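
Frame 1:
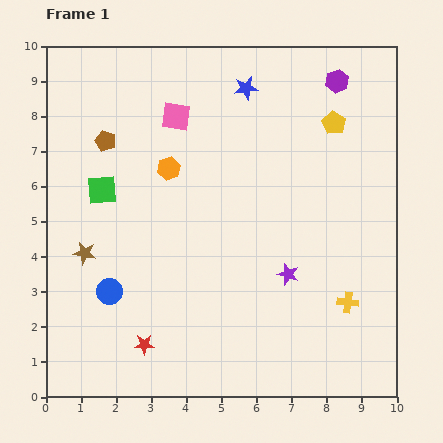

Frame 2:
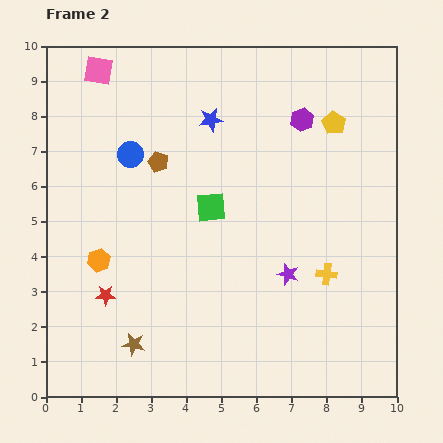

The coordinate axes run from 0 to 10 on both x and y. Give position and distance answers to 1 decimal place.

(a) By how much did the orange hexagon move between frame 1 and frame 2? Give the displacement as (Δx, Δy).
(-2.0, -2.6)

The orange hexagon was at (3.5, 6.5) in frame 1 and (1.5, 3.9) in frame 2.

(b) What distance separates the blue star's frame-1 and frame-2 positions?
1.3

The blue star moved from (5.7, 8.8) to (4.7, 7.9), a distance of √(1.0² + 0.9²) ≈ 1.3.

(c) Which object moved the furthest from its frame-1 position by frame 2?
the blue circle

(moved 3.9; next 3.3)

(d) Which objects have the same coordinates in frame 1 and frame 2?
the yellow pentagon, the purple star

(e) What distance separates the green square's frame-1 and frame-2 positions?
3.1

The green square moved from (1.6, 5.9) to (4.7, 5.4), a distance of √(3.1² + 0.5²) ≈ 3.1.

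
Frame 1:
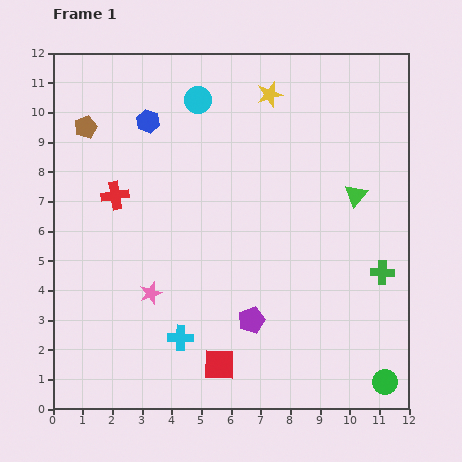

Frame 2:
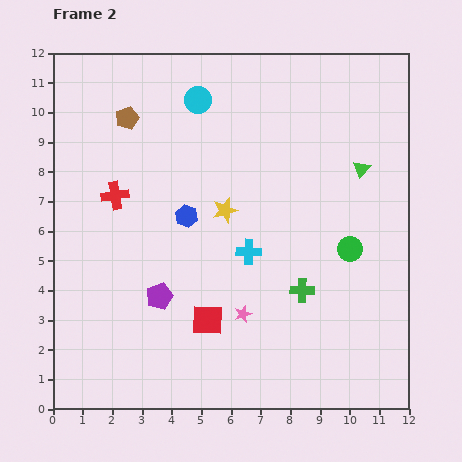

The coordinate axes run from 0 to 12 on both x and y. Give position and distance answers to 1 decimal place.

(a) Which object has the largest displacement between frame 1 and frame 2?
the green circle

(moved 4.7; next 4.2)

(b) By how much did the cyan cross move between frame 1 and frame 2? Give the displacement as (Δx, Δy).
(2.3, 2.9)

The cyan cross was at (4.3, 2.4) in frame 1 and (6.6, 5.3) in frame 2.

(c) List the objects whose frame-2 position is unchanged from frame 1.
the cyan circle, the red cross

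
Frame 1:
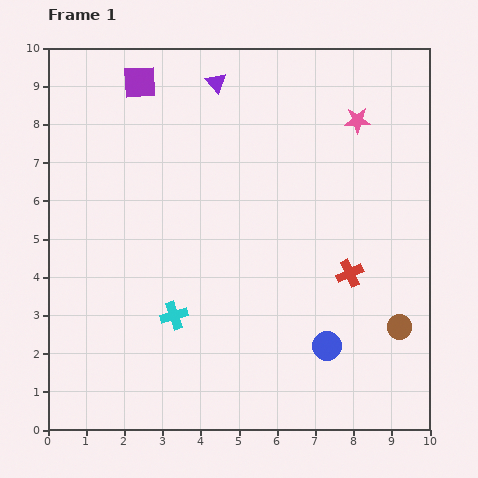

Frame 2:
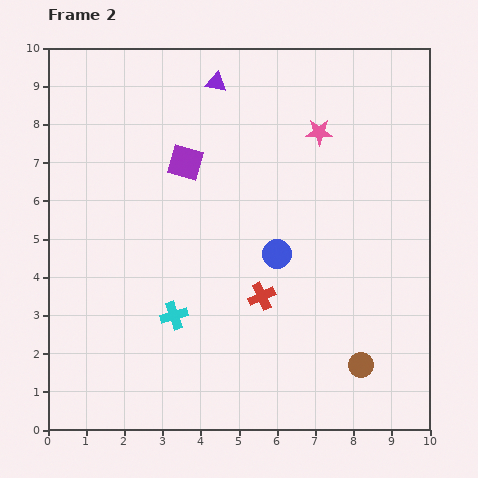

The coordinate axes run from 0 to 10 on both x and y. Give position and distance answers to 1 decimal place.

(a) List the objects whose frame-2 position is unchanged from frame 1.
the purple triangle, the cyan cross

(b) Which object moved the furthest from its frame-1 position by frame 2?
the blue circle

(moved 2.7; next 2.4)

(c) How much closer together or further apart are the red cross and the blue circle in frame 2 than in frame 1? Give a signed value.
-0.8

Distance in frame 1: 2.0. Distance in frame 2: 1.2.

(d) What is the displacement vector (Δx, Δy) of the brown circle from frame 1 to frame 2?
(-1.0, -1.0)

The brown circle was at (9.2, 2.7) in frame 1 and (8.2, 1.7) in frame 2.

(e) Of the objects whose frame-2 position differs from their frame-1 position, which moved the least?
the pink star

(moved 1.0)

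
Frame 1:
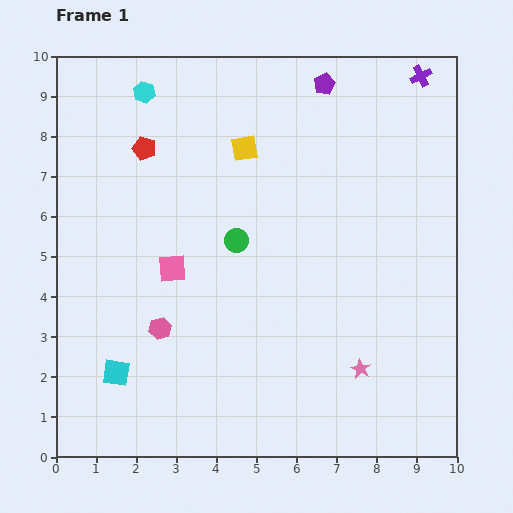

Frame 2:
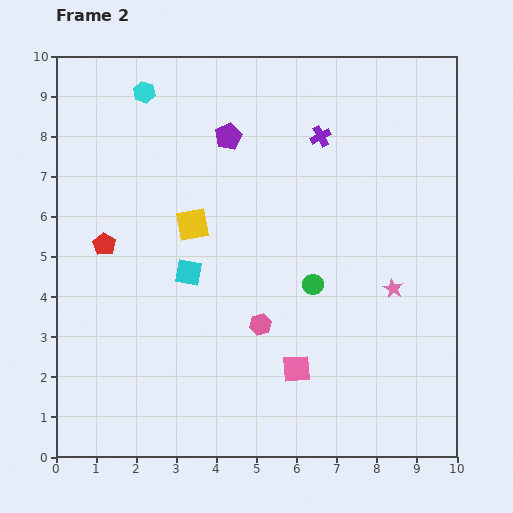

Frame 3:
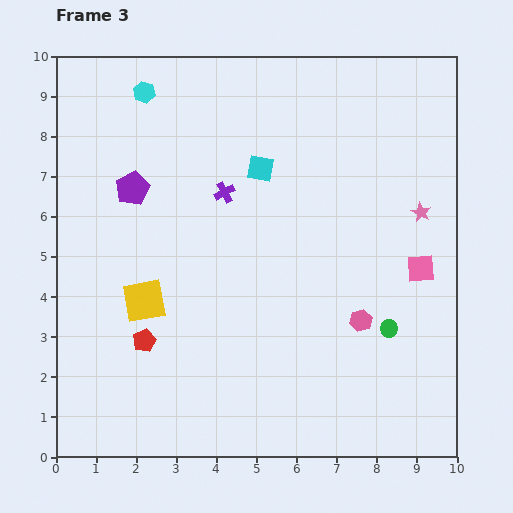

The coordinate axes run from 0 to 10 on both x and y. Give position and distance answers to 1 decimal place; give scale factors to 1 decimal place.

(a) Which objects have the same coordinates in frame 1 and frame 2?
the cyan hexagon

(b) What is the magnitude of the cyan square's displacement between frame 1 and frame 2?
3.1

The cyan square moved from (1.5, 2.1) to (3.3, 4.6), a distance of √(1.8² + 2.5²) ≈ 3.1.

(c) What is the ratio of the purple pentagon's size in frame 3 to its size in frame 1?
1.6×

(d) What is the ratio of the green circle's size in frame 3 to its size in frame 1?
0.7×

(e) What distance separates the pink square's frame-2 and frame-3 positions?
4.0

The pink square moved from (6.0, 2.2) to (9.1, 4.7), a distance of √(3.1² + 2.5²) ≈ 4.0.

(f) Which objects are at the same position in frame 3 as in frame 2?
the cyan hexagon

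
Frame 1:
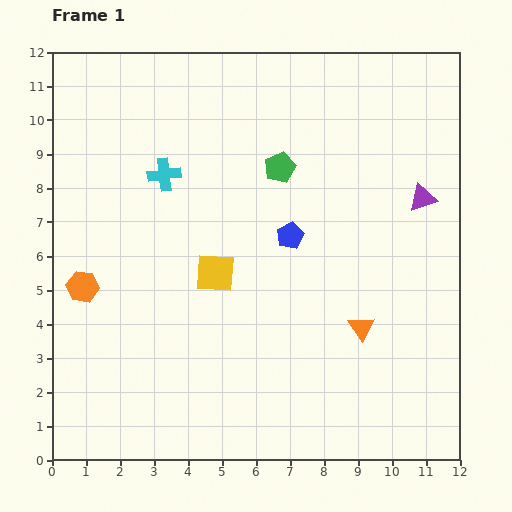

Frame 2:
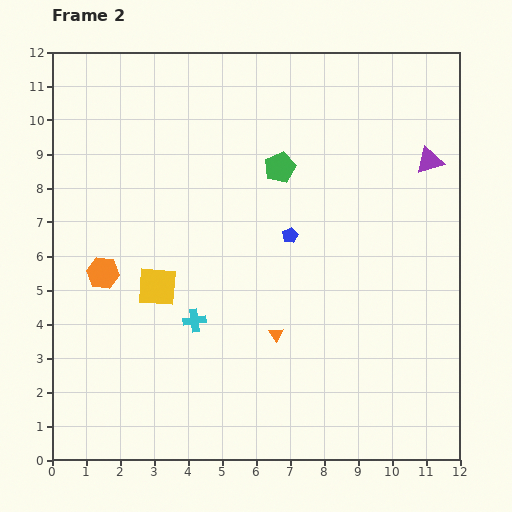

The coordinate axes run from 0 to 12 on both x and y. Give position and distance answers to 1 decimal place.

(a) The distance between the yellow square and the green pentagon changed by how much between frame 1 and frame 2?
+1.4

Distance in frame 1: 3.6. Distance in frame 2: 5.0.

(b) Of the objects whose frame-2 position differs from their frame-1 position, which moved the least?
the orange hexagon

(moved 0.7)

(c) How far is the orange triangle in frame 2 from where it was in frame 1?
2.5

The orange triangle moved from (9.1, 3.9) to (6.6, 3.7), a distance of √(2.5² + 0.2²) ≈ 2.5.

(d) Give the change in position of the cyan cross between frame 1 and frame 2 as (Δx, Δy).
(0.9, -4.3)

The cyan cross was at (3.3, 8.4) in frame 1 and (4.2, 4.1) in frame 2.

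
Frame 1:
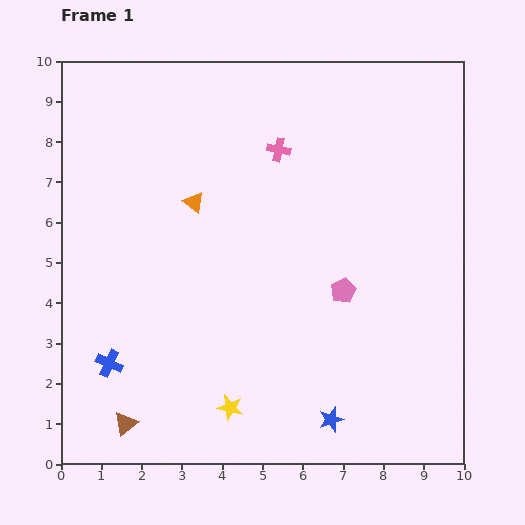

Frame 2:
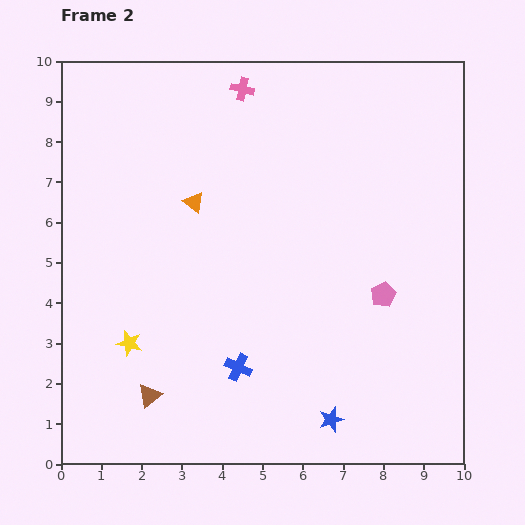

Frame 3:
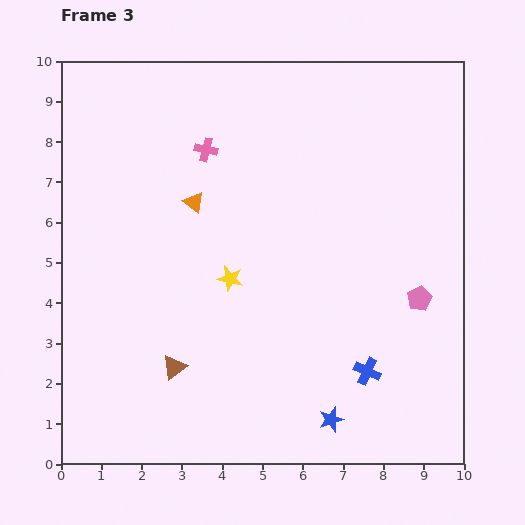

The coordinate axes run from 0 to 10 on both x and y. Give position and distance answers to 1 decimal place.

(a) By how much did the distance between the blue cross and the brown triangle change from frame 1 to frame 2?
+0.7

Distance in frame 1: 1.6. Distance in frame 2: 2.3.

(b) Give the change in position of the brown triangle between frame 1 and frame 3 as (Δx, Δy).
(1.2, 1.4)

The brown triangle was at (1.6, 1.0) in frame 1 and (2.8, 2.4) in frame 3.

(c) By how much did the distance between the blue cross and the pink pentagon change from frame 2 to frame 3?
-1.8

Distance in frame 2: 4.0. Distance in frame 3: 2.2.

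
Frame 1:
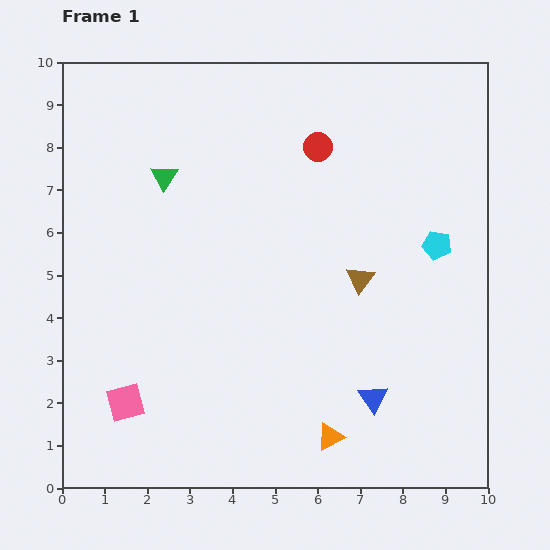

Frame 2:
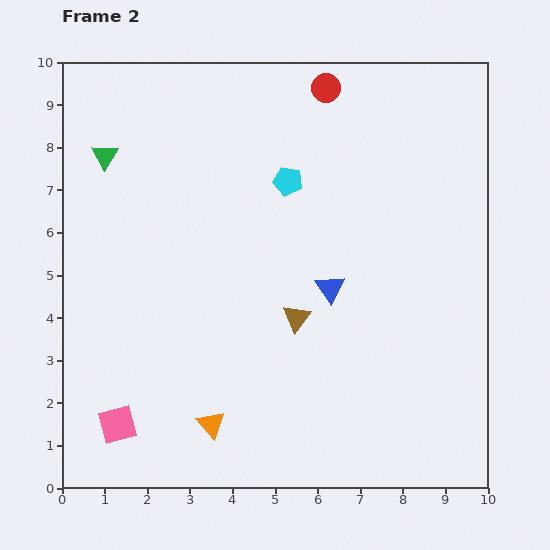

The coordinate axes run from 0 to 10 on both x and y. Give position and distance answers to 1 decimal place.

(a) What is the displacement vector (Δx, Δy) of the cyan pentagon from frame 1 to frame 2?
(-3.5, 1.5)

The cyan pentagon was at (8.8, 5.7) in frame 1 and (5.3, 7.2) in frame 2.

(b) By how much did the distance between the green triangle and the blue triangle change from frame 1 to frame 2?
-1.0

Distance in frame 1: 7.1. Distance in frame 2: 6.1.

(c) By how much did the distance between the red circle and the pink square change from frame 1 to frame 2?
+1.8

Distance in frame 1: 7.5. Distance in frame 2: 9.3.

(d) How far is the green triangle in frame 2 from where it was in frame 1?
1.5

The green triangle moved from (2.4, 7.3) to (1.0, 7.8), a distance of √(1.4² + 0.5²) ≈ 1.5.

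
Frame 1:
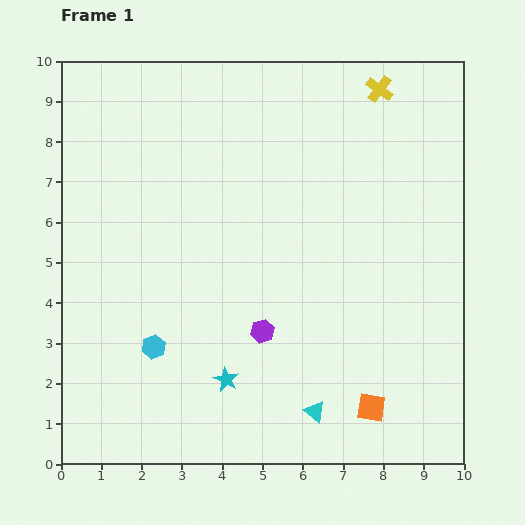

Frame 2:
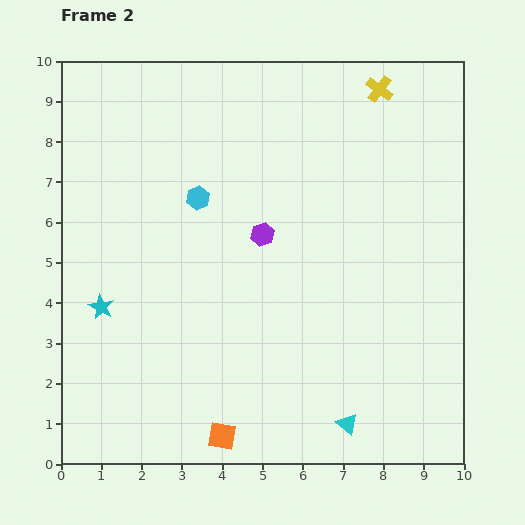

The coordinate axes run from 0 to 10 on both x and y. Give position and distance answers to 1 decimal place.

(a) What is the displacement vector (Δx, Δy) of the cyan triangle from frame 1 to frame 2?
(0.8, -0.3)

The cyan triangle was at (6.3, 1.3) in frame 1 and (7.1, 1.0) in frame 2.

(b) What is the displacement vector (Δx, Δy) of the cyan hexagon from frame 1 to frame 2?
(1.1, 3.7)

The cyan hexagon was at (2.3, 2.9) in frame 1 and (3.4, 6.6) in frame 2.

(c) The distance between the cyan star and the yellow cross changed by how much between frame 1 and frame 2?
+0.7

Distance in frame 1: 8.1. Distance in frame 2: 8.8.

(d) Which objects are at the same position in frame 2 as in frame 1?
the yellow cross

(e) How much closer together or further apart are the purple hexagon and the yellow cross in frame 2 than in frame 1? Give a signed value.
-2.1

Distance in frame 1: 6.7. Distance in frame 2: 4.6.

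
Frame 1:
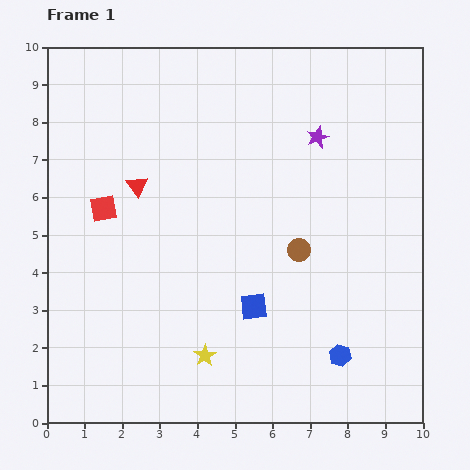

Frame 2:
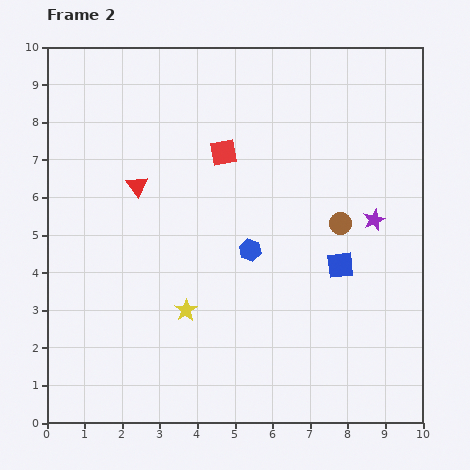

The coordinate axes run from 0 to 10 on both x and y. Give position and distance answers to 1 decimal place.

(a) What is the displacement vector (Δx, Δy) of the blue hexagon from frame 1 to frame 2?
(-2.4, 2.8)

The blue hexagon was at (7.8, 1.8) in frame 1 and (5.4, 4.6) in frame 2.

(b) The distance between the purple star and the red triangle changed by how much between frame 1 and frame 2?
+1.4

Distance in frame 1: 5.0. Distance in frame 2: 6.4.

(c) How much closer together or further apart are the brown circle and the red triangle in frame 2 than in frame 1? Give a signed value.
+0.9

Distance in frame 1: 4.6. Distance in frame 2: 5.5.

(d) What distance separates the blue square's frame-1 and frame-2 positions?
2.5

The blue square moved from (5.5, 3.1) to (7.8, 4.2), a distance of √(2.3² + 1.1²) ≈ 2.5.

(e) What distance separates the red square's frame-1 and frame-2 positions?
3.5

The red square moved from (1.5, 5.7) to (4.7, 7.2), a distance of √(3.2² + 1.5²) ≈ 3.5.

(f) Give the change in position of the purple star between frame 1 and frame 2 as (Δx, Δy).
(1.5, -2.2)

The purple star was at (7.2, 7.6) in frame 1 and (8.7, 5.4) in frame 2.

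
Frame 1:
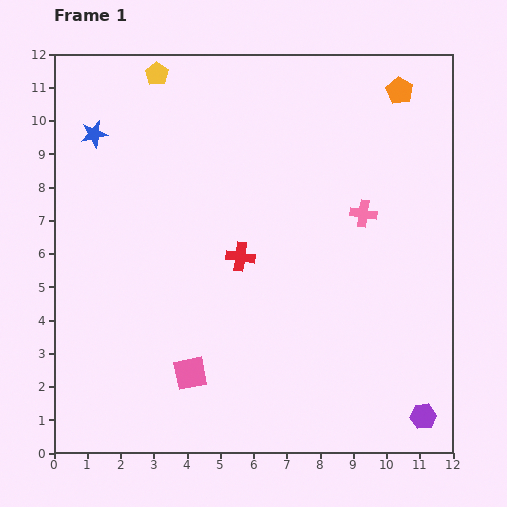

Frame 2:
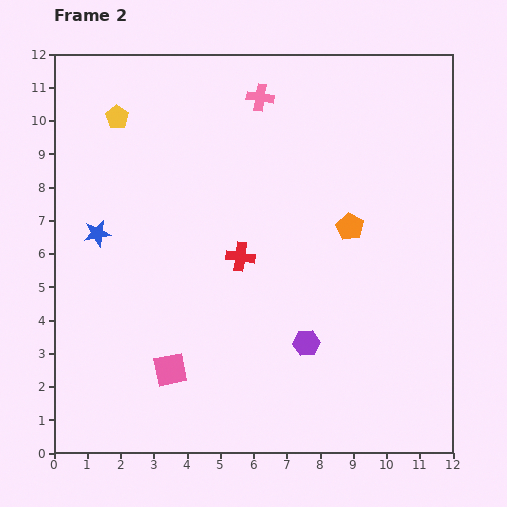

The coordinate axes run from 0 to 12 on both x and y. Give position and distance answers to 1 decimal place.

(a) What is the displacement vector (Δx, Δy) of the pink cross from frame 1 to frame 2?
(-3.1, 3.5)

The pink cross was at (9.3, 7.2) in frame 1 and (6.2, 10.7) in frame 2.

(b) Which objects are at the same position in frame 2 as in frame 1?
the red cross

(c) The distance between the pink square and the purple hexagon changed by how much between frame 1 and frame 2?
-2.9

Distance in frame 1: 7.1. Distance in frame 2: 4.2.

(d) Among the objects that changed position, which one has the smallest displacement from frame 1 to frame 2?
the pink square

(moved 0.6)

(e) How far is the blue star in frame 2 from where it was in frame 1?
3.0

The blue star moved from (1.2, 9.6) to (1.3, 6.6), a distance of √(0.1² + 3.0²) ≈ 3.0.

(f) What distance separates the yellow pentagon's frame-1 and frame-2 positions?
1.8

The yellow pentagon moved from (3.1, 11.4) to (1.9, 10.1), a distance of √(1.2² + 1.3²) ≈ 1.8.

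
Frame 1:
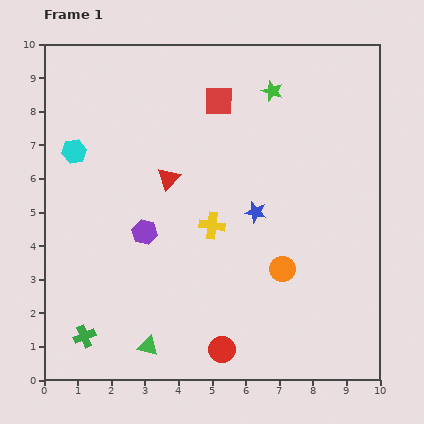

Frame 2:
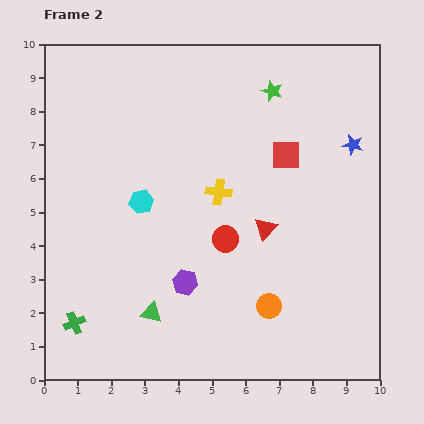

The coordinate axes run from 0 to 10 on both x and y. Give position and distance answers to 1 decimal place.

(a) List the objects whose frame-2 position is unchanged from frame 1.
the green star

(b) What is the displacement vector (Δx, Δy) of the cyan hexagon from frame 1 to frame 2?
(2.0, -1.5)

The cyan hexagon was at (0.9, 6.8) in frame 1 and (2.9, 5.3) in frame 2.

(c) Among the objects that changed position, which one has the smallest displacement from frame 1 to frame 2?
the green cross

(moved 0.5)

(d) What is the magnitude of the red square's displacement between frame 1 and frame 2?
2.6

The red square moved from (5.2, 8.3) to (7.2, 6.7), a distance of √(2.0² + 1.6²) ≈ 2.6.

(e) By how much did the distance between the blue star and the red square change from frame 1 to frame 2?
-1.5

Distance in frame 1: 3.5. Distance in frame 2: 2.0.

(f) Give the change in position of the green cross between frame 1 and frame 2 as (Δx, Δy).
(-0.3, 0.4)

The green cross was at (1.2, 1.3) in frame 1 and (0.9, 1.7) in frame 2.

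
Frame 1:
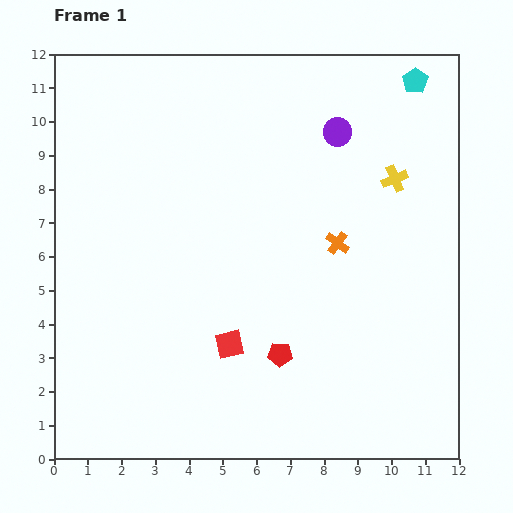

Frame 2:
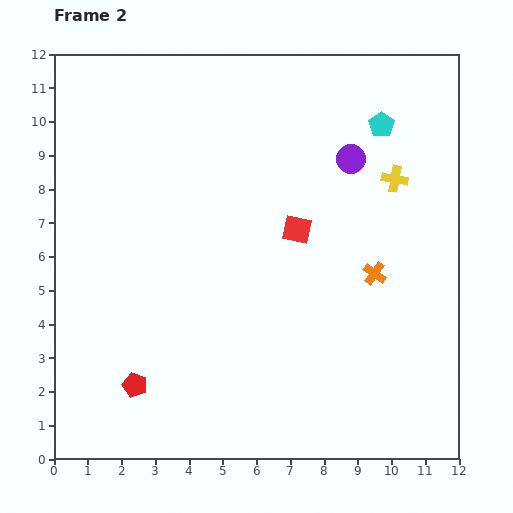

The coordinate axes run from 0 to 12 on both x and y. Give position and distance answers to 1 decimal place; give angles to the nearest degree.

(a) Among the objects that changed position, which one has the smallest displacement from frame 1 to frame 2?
the purple circle

(moved 0.9)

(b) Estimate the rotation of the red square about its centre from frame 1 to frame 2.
23° clockwise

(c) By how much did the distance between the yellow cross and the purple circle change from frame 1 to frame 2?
-0.8

Distance in frame 1: 2.2. Distance in frame 2: 1.4.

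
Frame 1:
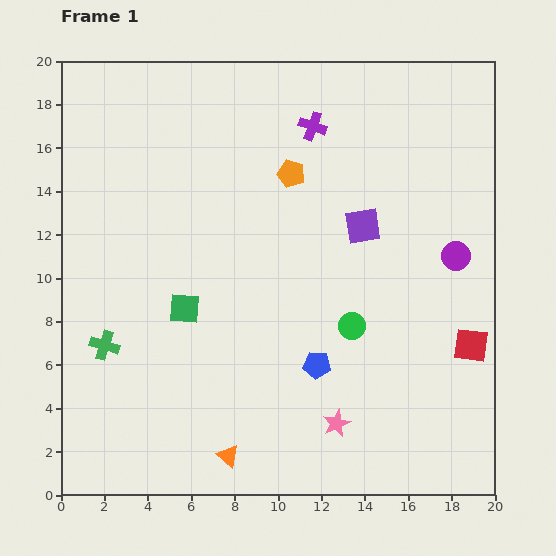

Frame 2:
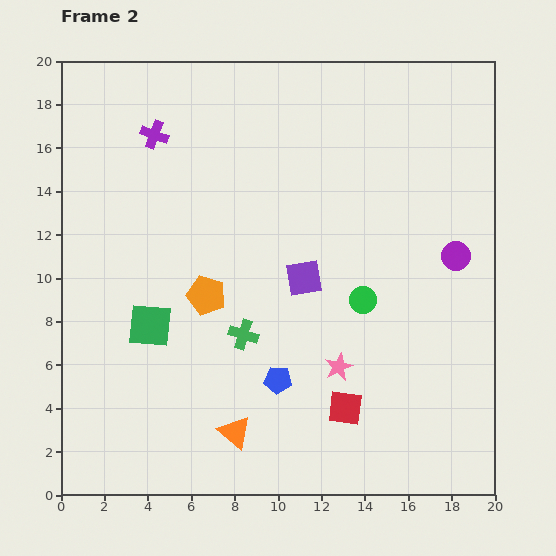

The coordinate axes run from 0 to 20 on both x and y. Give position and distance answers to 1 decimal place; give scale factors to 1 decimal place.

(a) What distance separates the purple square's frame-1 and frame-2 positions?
3.6

The purple square moved from (13.9, 12.4) to (11.2, 10.0), a distance of √(2.7² + 2.4²) ≈ 3.6.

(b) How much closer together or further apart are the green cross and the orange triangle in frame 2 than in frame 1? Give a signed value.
-3.1

Distance in frame 1: 7.6. Distance in frame 2: 4.5.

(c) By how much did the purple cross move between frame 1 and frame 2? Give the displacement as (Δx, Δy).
(-7.3, -0.4)

The purple cross was at (11.6, 17.0) in frame 1 and (4.3, 16.6) in frame 2.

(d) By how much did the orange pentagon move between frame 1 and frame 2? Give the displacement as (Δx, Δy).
(-3.9, -5.6)

The orange pentagon was at (10.6, 14.8) in frame 1 and (6.7, 9.2) in frame 2.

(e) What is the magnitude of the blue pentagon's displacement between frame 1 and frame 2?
1.9

The blue pentagon moved from (11.8, 6.0) to (10.0, 5.3), a distance of √(1.8² + 0.7²) ≈ 1.9.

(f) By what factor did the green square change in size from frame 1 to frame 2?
1.4×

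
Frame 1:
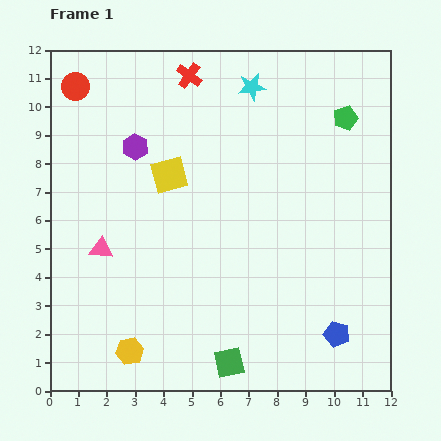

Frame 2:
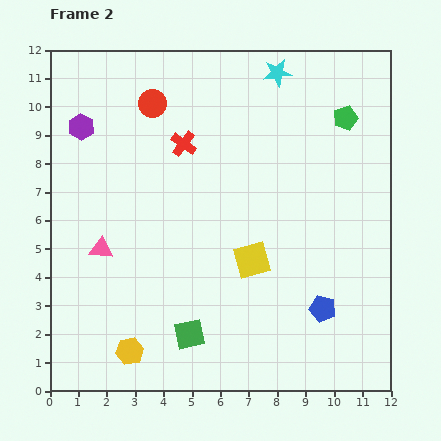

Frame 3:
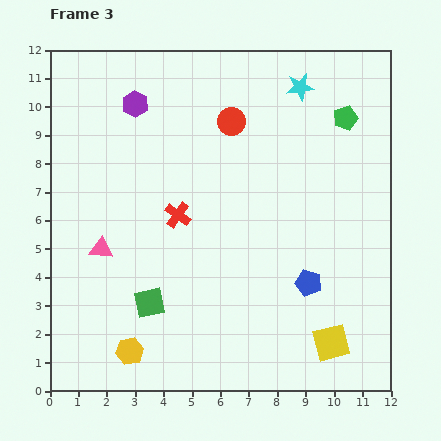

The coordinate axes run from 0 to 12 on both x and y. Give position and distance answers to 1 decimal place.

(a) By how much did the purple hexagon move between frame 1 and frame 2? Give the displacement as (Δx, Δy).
(-1.9, 0.7)

The purple hexagon was at (3.0, 8.6) in frame 1 and (1.1, 9.3) in frame 2.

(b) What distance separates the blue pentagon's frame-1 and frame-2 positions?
1.0

The blue pentagon moved from (10.1, 2.0) to (9.6, 2.9), a distance of √(0.5² + 0.9²) ≈ 1.0.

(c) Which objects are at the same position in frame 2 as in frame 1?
the pink triangle, the yellow hexagon, the green pentagon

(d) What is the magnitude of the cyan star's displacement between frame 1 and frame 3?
1.7

The cyan star moved from (7.1, 10.7) to (8.8, 10.7), a distance of √(1.7² + 0.0²) ≈ 1.7.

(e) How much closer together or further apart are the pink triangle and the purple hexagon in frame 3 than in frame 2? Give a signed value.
+0.8

Distance in frame 2: 4.4. Distance in frame 3: 5.2.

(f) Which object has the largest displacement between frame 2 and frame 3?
the yellow square

(moved 4.0; next 2.9)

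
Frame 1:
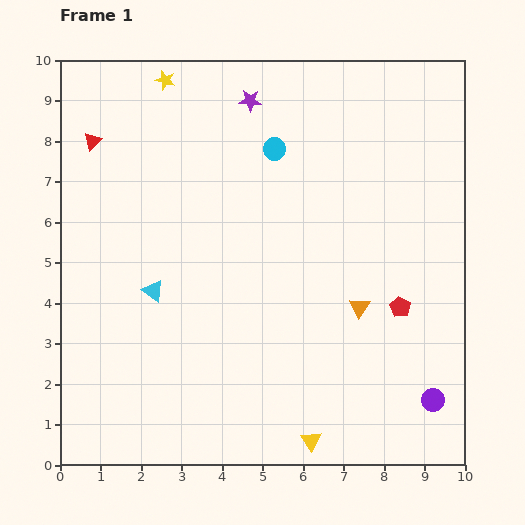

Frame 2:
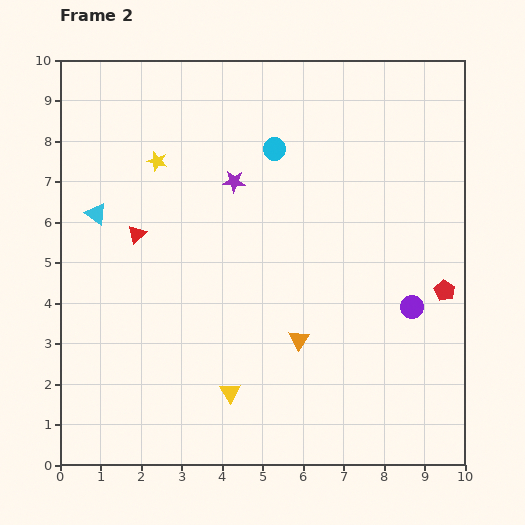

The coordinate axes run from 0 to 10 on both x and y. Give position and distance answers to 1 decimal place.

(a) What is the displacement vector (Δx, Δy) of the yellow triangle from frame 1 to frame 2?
(-2.0, 1.2)

The yellow triangle was at (6.2, 0.6) in frame 1 and (4.2, 1.8) in frame 2.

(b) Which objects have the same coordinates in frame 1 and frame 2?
the cyan circle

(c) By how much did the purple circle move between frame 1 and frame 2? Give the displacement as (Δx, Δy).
(-0.5, 2.3)

The purple circle was at (9.2, 1.6) in frame 1 and (8.7, 3.9) in frame 2.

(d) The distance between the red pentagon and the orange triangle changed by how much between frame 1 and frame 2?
+2.8

Distance in frame 1: 1.0. Distance in frame 2: 3.8.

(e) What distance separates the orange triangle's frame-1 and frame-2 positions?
1.7

The orange triangle moved from (7.4, 3.9) to (5.9, 3.1), a distance of √(1.5² + 0.8²) ≈ 1.7.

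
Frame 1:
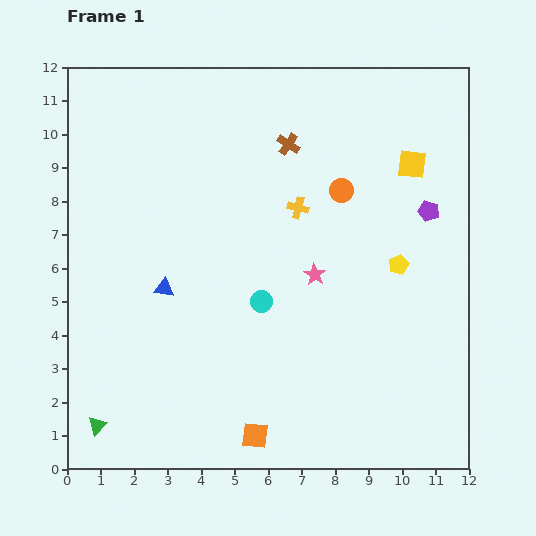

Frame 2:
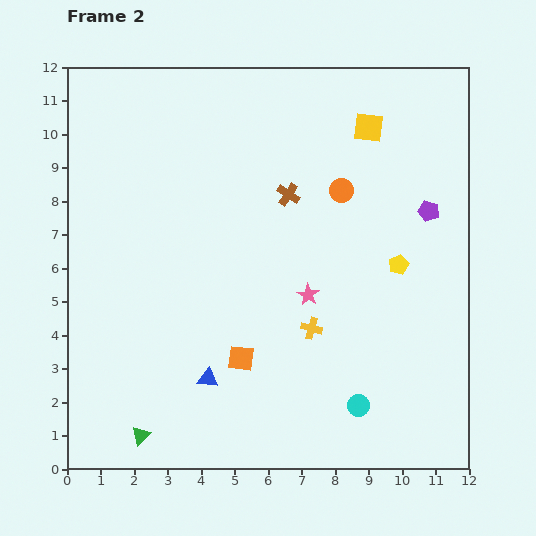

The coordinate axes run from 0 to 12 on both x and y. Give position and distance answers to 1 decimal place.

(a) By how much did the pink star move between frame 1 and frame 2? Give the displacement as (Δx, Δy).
(-0.2, -0.6)

The pink star was at (7.4, 5.8) in frame 1 and (7.2, 5.2) in frame 2.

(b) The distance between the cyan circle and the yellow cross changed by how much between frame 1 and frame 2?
-0.3

Distance in frame 1: 3.0. Distance in frame 2: 2.7.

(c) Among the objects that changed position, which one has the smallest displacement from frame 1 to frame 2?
the pink star

(moved 0.6)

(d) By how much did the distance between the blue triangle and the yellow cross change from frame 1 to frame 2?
-1.3

Distance in frame 1: 4.7. Distance in frame 2: 3.4.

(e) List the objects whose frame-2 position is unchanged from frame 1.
the yellow pentagon, the purple pentagon, the orange circle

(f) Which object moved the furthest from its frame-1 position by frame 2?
the cyan circle

(moved 4.2; next 3.6)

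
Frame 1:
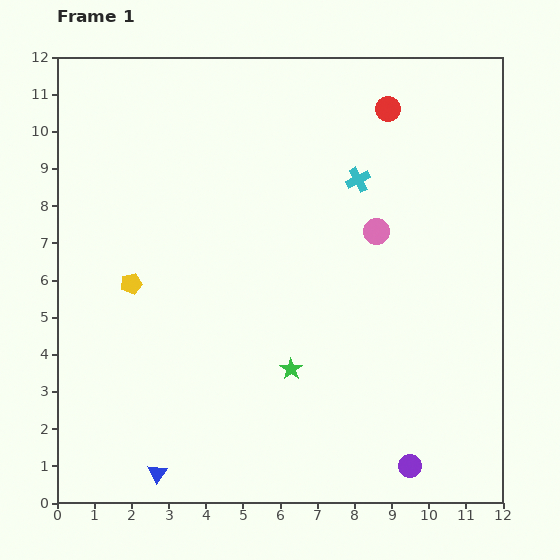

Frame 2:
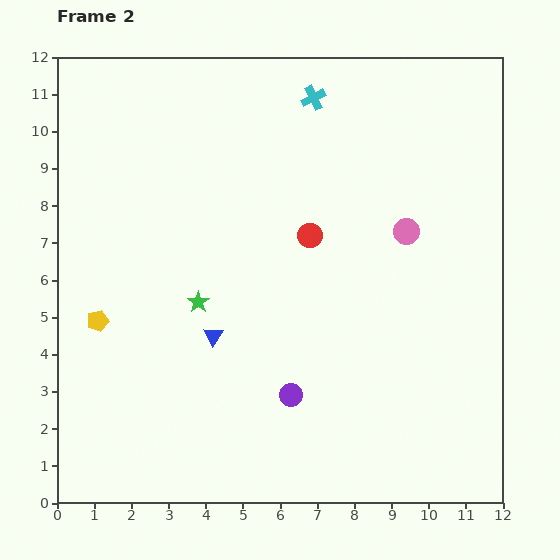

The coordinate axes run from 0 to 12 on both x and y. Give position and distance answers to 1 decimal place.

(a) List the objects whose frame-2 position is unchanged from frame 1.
none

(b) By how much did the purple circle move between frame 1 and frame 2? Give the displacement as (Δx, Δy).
(-3.2, 1.9)

The purple circle was at (9.5, 1.0) in frame 1 and (6.3, 2.9) in frame 2.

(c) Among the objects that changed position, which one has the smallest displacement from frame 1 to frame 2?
the pink circle

(moved 0.8)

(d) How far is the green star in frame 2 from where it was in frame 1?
3.1

The green star moved from (6.3, 3.6) to (3.8, 5.4), a distance of √(2.5² + 1.8²) ≈ 3.1.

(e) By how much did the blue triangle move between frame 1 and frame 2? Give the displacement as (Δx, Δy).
(1.5, 3.7)

The blue triangle was at (2.7, 0.8) in frame 1 and (4.2, 4.5) in frame 2.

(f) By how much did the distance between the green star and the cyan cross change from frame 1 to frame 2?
+0.9

Distance in frame 1: 5.4. Distance in frame 2: 6.3.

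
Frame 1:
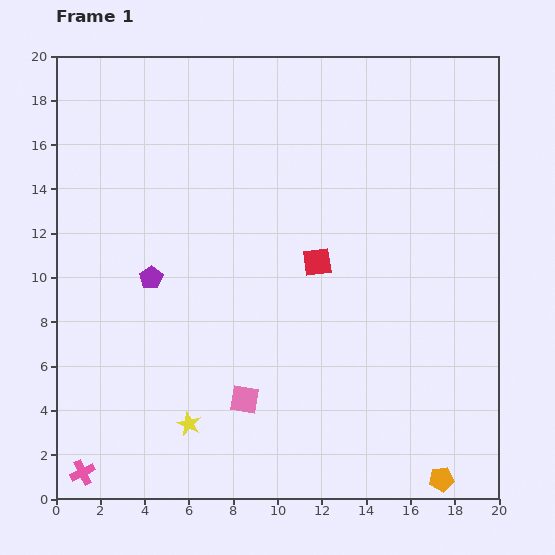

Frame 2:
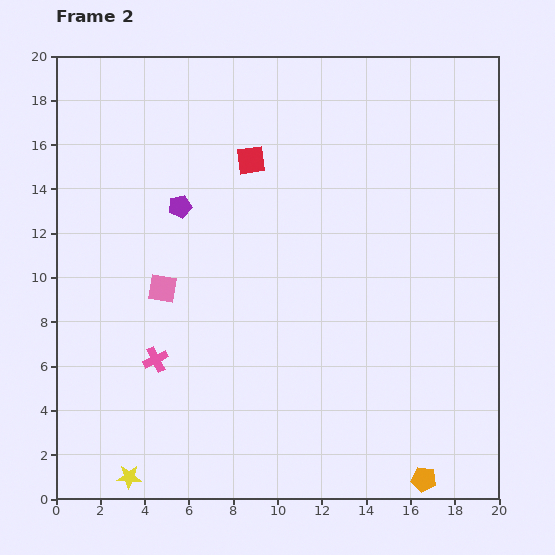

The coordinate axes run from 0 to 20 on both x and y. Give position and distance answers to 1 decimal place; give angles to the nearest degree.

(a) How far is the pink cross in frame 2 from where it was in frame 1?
6.1

The pink cross moved from (1.2, 1.2) to (4.5, 6.3), a distance of √(3.3² + 5.1²) ≈ 6.1.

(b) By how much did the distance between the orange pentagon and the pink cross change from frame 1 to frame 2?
-2.9

Distance in frame 1: 16.2. Distance in frame 2: 13.3.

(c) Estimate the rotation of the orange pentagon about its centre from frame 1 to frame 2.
17° clockwise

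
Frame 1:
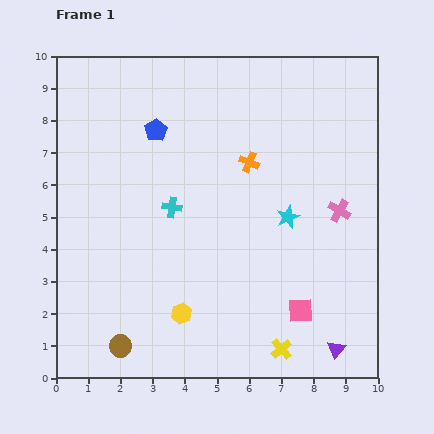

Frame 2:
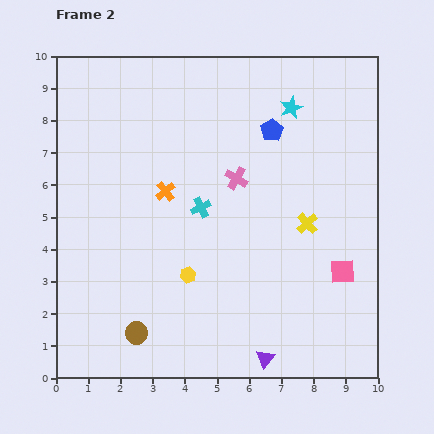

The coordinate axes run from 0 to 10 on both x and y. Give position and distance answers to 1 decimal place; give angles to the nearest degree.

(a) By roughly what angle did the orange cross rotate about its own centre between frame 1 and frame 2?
29° clockwise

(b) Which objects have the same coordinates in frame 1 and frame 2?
none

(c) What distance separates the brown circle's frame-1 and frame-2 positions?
0.6

The brown circle moved from (2.0, 1.0) to (2.5, 1.4), a distance of √(0.5² + 0.4²) ≈ 0.6.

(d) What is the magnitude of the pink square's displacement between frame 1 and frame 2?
1.8

The pink square moved from (7.6, 2.1) to (8.9, 3.3), a distance of √(1.3² + 1.2²) ≈ 1.8.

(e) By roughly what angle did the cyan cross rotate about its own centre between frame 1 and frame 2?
35° counter-clockwise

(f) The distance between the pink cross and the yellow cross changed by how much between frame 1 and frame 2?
-2.1

Distance in frame 1: 4.7. Distance in frame 2: 2.6.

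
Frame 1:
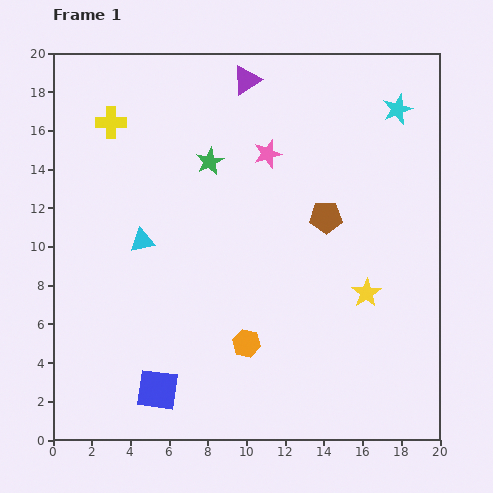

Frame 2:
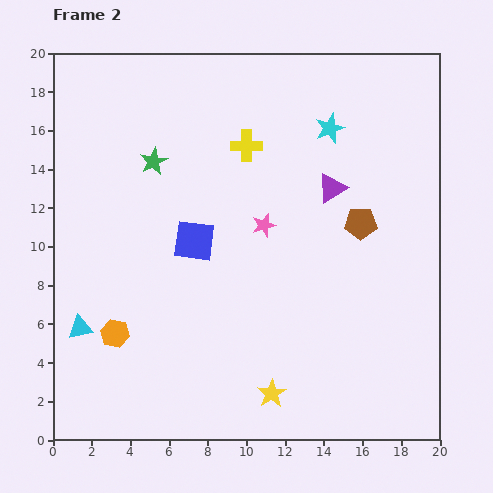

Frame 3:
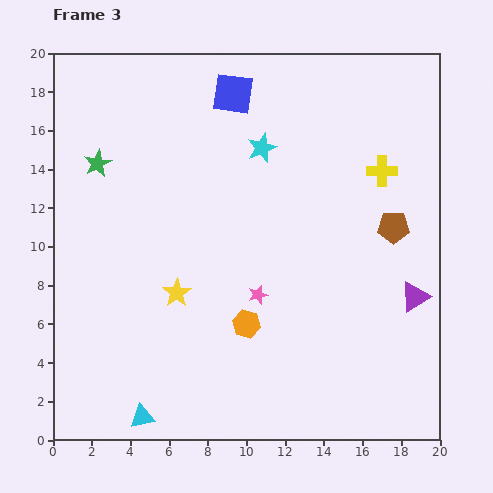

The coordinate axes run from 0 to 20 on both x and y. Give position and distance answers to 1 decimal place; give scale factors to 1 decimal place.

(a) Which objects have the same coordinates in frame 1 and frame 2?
none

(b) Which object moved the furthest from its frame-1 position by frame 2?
the blue square

(moved 7.9; next 7.1)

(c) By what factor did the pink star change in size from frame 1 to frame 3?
0.7×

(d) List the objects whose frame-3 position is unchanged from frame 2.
none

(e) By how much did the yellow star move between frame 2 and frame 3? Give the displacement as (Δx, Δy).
(-4.9, 5.2)

The yellow star was at (11.3, 2.4) in frame 2 and (6.4, 7.6) in frame 3.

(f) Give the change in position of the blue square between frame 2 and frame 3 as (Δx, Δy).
(2.0, 7.6)

The blue square was at (7.3, 10.3) in frame 2 and (9.3, 17.9) in frame 3.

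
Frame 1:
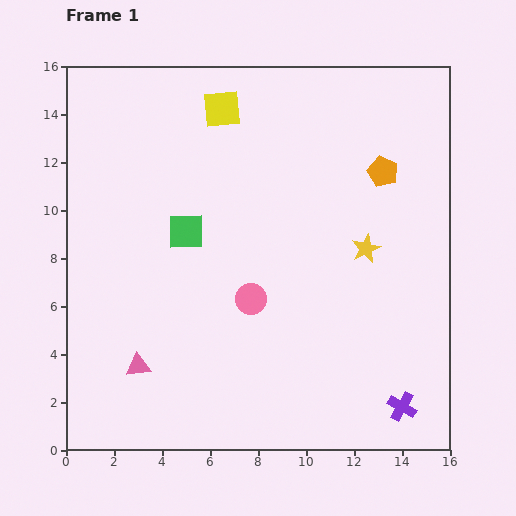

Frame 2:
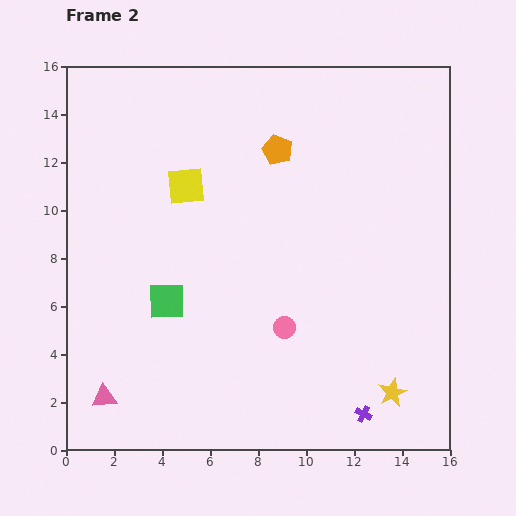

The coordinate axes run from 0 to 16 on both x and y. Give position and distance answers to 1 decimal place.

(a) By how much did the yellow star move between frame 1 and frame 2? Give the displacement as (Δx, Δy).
(1.1, -6.0)

The yellow star was at (12.5, 8.4) in frame 1 and (13.6, 2.4) in frame 2.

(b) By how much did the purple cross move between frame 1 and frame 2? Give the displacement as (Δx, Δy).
(-1.6, -0.3)

The purple cross was at (14.0, 1.8) in frame 1 and (12.4, 1.5) in frame 2.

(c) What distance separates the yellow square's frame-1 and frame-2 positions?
3.5

The yellow square moved from (6.5, 14.2) to (5.0, 11.0), a distance of √(1.5² + 3.2²) ≈ 3.5.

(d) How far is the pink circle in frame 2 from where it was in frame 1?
1.8

The pink circle moved from (7.7, 6.3) to (9.1, 5.1), a distance of √(1.4² + 1.2²) ≈ 1.8.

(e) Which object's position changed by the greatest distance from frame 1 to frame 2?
the yellow star

(moved 6.1; next 4.5)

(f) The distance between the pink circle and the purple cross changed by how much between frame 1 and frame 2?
-2.8

Distance in frame 1: 7.7. Distance in frame 2: 4.9.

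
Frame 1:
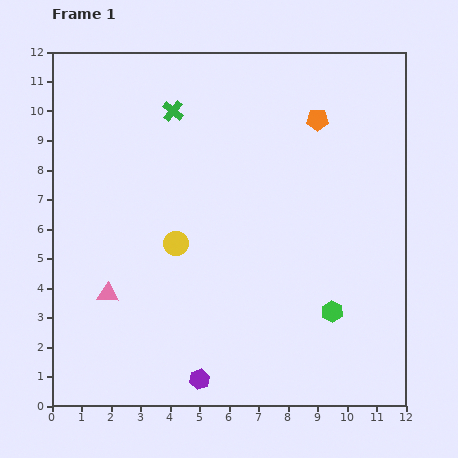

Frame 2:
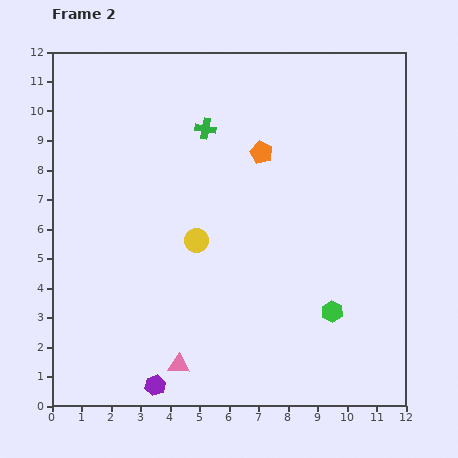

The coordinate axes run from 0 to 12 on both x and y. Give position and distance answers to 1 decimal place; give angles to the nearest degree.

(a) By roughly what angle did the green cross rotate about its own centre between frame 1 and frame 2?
31° counter-clockwise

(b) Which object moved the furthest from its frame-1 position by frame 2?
the pink triangle

(moved 3.4; next 2.2)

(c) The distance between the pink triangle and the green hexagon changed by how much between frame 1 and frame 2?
-2.1

Distance in frame 1: 7.6. Distance in frame 2: 5.5.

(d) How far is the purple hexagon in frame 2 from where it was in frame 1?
1.5

The purple hexagon moved from (5.0, 0.9) to (3.5, 0.7), a distance of √(1.5² + 0.2²) ≈ 1.5.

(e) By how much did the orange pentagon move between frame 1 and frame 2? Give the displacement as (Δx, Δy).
(-1.9, -1.1)

The orange pentagon was at (9.0, 9.7) in frame 1 and (7.1, 8.6) in frame 2.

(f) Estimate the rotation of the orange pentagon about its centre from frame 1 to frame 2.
26° clockwise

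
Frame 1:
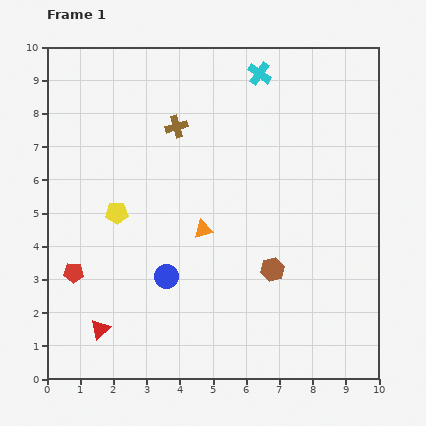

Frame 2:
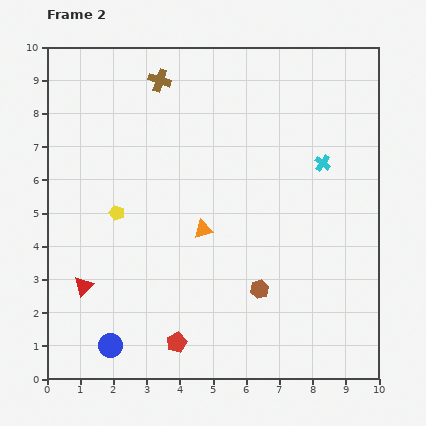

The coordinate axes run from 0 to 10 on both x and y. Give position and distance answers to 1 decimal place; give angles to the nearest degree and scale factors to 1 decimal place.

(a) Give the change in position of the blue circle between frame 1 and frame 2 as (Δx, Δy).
(-1.7, -2.1)

The blue circle was at (3.6, 3.1) in frame 1 and (1.9, 1.0) in frame 2.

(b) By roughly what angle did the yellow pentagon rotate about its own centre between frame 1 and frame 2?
21° clockwise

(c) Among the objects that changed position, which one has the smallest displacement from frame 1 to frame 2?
the brown hexagon

(moved 0.7)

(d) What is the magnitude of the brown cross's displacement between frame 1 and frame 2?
1.5

The brown cross moved from (3.9, 7.6) to (3.4, 9.0), a distance of √(0.5² + 1.4²) ≈ 1.5.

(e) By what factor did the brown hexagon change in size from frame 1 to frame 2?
0.8×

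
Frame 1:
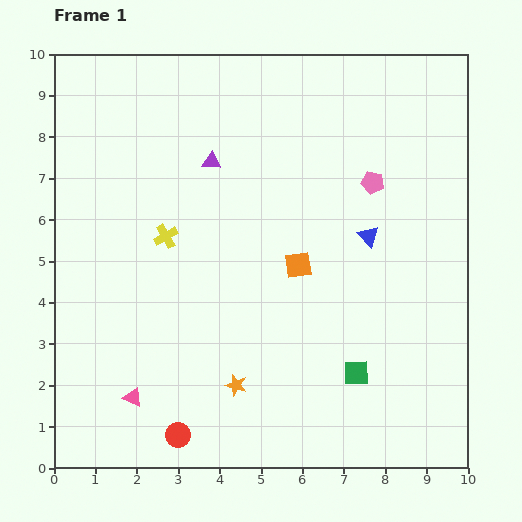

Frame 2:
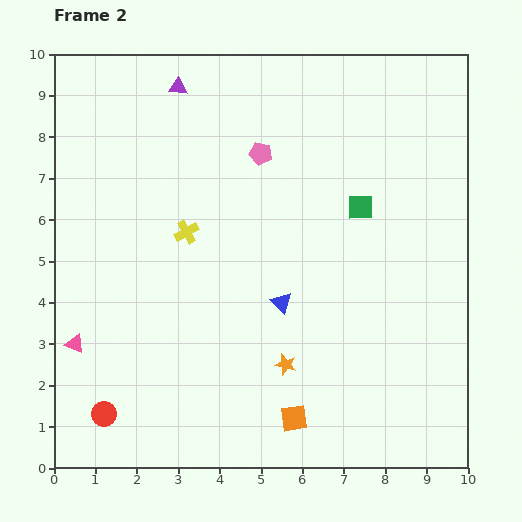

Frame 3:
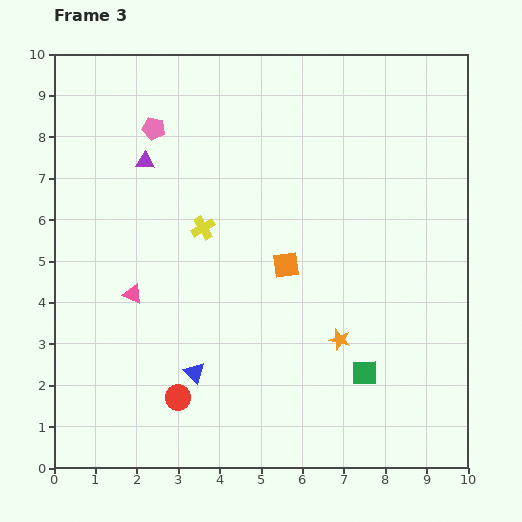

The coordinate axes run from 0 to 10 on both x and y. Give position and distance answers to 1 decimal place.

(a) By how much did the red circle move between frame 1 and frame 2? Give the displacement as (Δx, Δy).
(-1.8, 0.5)

The red circle was at (3.0, 0.8) in frame 1 and (1.2, 1.3) in frame 2.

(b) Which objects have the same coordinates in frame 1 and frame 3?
none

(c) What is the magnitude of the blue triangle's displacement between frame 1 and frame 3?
5.3

The blue triangle moved from (7.6, 5.6) to (3.4, 2.3), a distance of √(4.2² + 3.3²) ≈ 5.3.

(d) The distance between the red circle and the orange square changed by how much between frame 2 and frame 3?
-0.5

Distance in frame 2: 4.6. Distance in frame 3: 4.1.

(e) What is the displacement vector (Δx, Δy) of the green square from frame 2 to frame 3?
(0.1, -4.0)

The green square was at (7.4, 6.3) in frame 2 and (7.5, 2.3) in frame 3.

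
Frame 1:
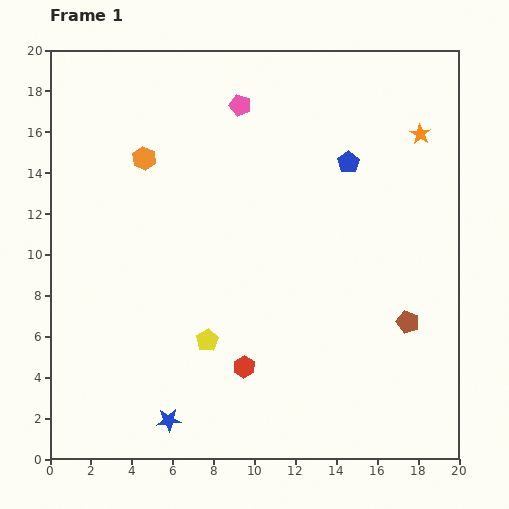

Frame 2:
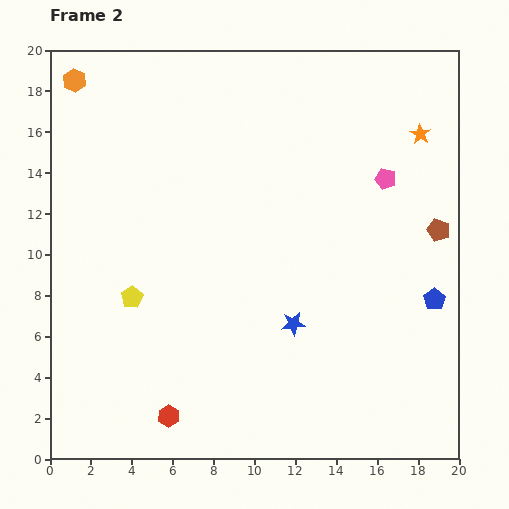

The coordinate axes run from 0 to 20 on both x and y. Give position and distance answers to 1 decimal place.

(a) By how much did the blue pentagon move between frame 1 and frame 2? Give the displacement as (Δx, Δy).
(4.2, -6.7)

The blue pentagon was at (14.6, 14.5) in frame 1 and (18.8, 7.8) in frame 2.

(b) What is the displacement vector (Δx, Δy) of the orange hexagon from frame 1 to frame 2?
(-3.4, 3.8)

The orange hexagon was at (4.6, 14.7) in frame 1 and (1.2, 18.5) in frame 2.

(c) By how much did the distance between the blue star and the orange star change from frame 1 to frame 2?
-7.4

Distance in frame 1: 18.6. Distance in frame 2: 11.2.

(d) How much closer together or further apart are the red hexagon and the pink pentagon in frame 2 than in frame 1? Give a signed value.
+2.9

Distance in frame 1: 12.8. Distance in frame 2: 15.7.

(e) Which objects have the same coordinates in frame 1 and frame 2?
the orange star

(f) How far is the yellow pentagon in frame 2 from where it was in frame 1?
4.3

The yellow pentagon moved from (7.7, 5.8) to (4.0, 7.9), a distance of √(3.7² + 2.1²) ≈ 4.3.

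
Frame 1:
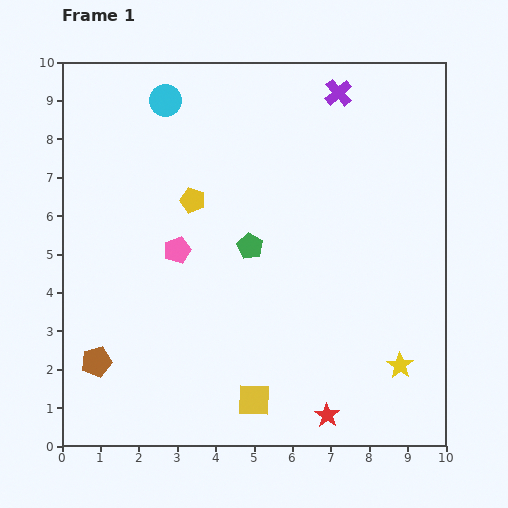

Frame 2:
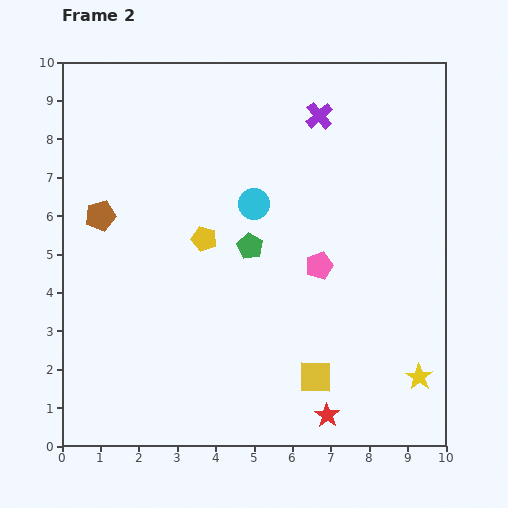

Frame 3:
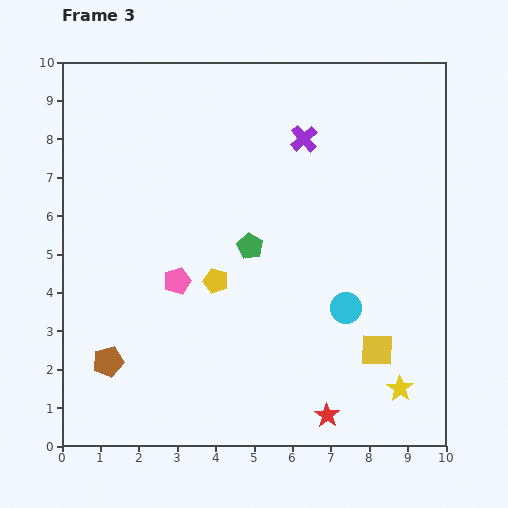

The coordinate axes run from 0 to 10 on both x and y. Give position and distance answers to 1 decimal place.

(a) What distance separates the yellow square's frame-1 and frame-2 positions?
1.7

The yellow square moved from (5.0, 1.2) to (6.6, 1.8), a distance of √(1.6² + 0.6²) ≈ 1.7.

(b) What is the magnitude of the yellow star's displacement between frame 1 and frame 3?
0.6

The yellow star moved from (8.8, 2.1) to (8.8, 1.5), a distance of √(0.0² + 0.6²) ≈ 0.6.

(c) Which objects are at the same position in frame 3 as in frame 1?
the green pentagon, the red star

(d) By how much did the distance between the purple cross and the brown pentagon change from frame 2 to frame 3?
+1.4

Distance in frame 2: 6.3. Distance in frame 3: 7.7.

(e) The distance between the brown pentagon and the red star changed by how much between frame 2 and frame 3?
-2.0

Distance in frame 2: 7.9. Distance in frame 3: 5.9.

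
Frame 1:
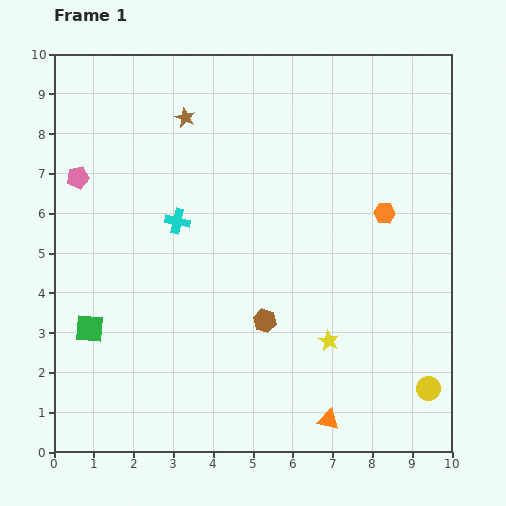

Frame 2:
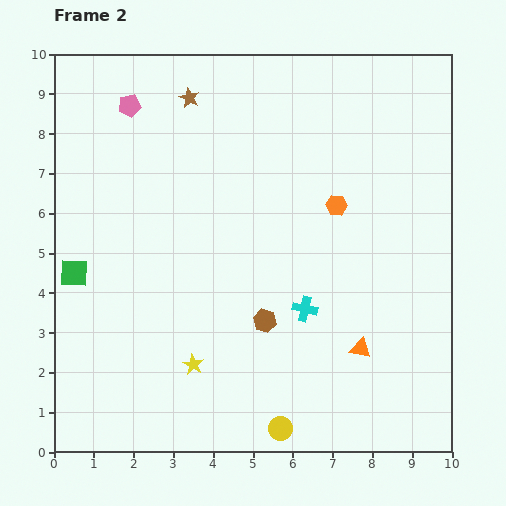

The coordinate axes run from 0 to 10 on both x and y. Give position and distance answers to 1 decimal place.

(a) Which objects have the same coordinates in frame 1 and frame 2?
the brown hexagon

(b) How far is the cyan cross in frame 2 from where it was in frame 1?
3.9

The cyan cross moved from (3.1, 5.8) to (6.3, 3.6), a distance of √(3.2² + 2.2²) ≈ 3.9.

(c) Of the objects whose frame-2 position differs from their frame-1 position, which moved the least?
the brown star

(moved 0.5)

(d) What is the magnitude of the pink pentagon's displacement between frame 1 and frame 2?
2.2

The pink pentagon moved from (0.6, 6.9) to (1.9, 8.7), a distance of √(1.3² + 1.8²) ≈ 2.2.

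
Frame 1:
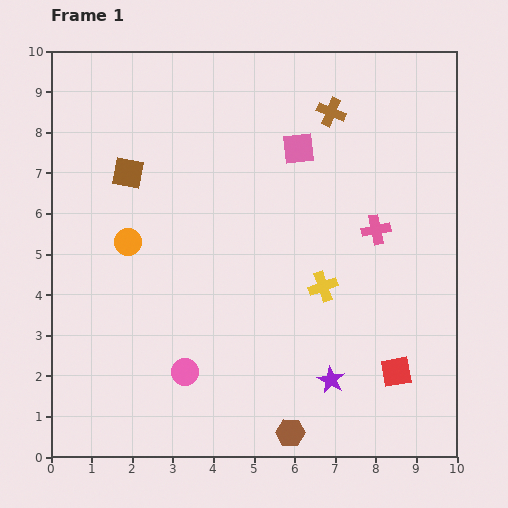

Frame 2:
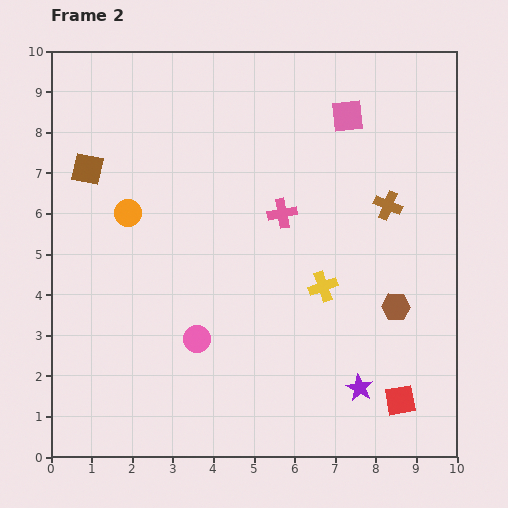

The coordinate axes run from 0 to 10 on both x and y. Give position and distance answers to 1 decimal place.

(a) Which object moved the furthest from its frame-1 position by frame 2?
the brown hexagon

(moved 4.0; next 2.7)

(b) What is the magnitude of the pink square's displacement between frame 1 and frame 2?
1.4

The pink square moved from (6.1, 7.6) to (7.3, 8.4), a distance of √(1.2² + 0.8²) ≈ 1.4.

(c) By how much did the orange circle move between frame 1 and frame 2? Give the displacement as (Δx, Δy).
(0.0, 0.7)

The orange circle was at (1.9, 5.3) in frame 1 and (1.9, 6.0) in frame 2.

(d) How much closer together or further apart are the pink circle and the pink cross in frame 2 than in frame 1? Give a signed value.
-2.2

Distance in frame 1: 5.9. Distance in frame 2: 3.7.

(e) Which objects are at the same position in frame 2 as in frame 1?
the yellow cross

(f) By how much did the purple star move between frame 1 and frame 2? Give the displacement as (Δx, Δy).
(0.7, -0.2)

The purple star was at (6.9, 1.9) in frame 1 and (7.6, 1.7) in frame 2.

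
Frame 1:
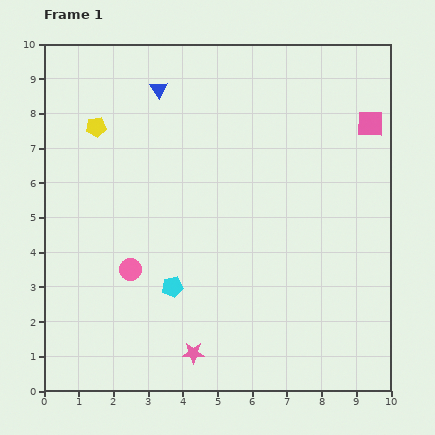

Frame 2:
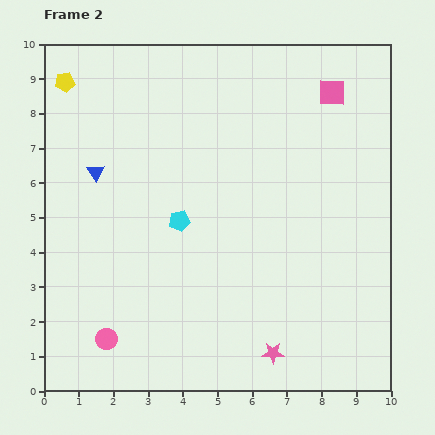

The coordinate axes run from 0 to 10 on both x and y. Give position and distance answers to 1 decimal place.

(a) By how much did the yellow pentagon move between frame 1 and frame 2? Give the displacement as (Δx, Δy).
(-0.9, 1.3)

The yellow pentagon was at (1.5, 7.6) in frame 1 and (0.6, 8.9) in frame 2.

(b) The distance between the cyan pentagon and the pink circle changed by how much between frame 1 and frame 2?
+2.7

Distance in frame 1: 1.3. Distance in frame 2: 4.0.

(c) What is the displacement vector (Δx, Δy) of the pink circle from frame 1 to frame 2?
(-0.7, -2.0)

The pink circle was at (2.5, 3.5) in frame 1 and (1.8, 1.5) in frame 2.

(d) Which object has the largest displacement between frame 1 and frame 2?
the blue triangle

(moved 3.0; next 2.3)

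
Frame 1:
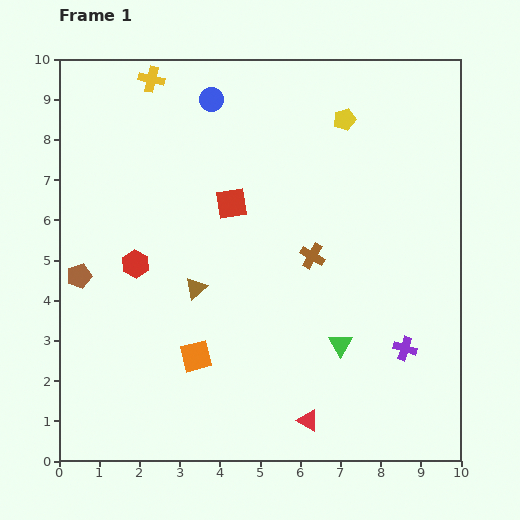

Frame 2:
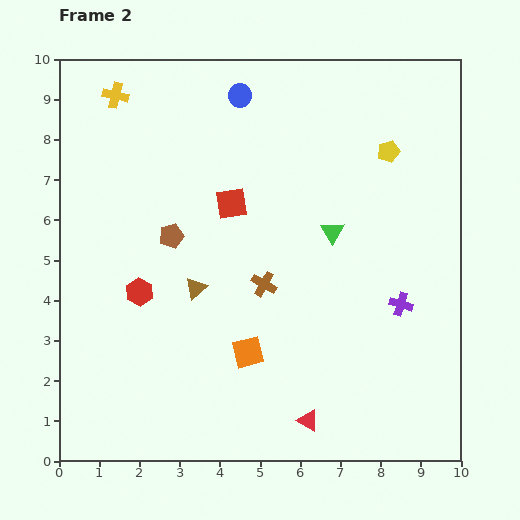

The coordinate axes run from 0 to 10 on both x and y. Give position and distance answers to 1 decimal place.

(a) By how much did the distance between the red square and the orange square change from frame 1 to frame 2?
-0.2

Distance in frame 1: 3.9. Distance in frame 2: 3.7.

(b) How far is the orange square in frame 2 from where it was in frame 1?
1.3

The orange square moved from (3.4, 2.6) to (4.7, 2.7), a distance of √(1.3² + 0.1²) ≈ 1.3.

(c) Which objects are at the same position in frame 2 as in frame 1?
the red triangle, the brown triangle, the red square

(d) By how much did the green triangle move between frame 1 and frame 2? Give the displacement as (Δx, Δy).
(-0.2, 2.8)

The green triangle was at (7.0, 2.9) in frame 1 and (6.8, 5.7) in frame 2.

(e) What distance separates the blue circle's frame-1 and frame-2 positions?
0.7

The blue circle moved from (3.8, 9.0) to (4.5, 9.1), a distance of √(0.7² + 0.1²) ≈ 0.7.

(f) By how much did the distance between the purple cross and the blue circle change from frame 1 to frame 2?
-1.2

Distance in frame 1: 7.8. Distance in frame 2: 6.6.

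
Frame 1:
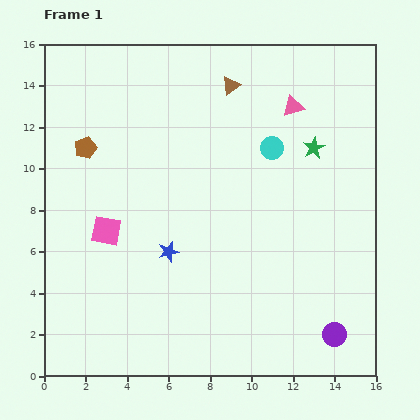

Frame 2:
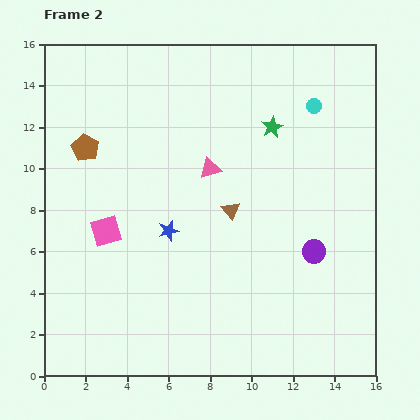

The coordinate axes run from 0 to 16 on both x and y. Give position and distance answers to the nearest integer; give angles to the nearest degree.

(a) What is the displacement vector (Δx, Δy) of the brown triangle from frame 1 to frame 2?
(0, -6)

The brown triangle was at (9, 14) in frame 1 and (9, 8) in frame 2.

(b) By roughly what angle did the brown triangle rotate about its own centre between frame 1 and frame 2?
35° counter-clockwise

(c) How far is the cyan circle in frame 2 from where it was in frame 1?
3

The cyan circle moved from (11, 11) to (13, 13), a distance of √(2² + 2²) ≈ 3.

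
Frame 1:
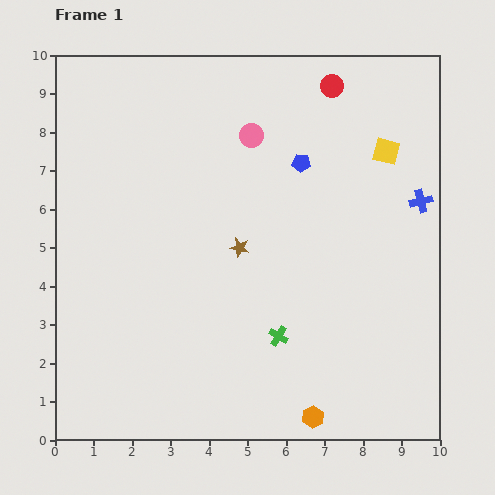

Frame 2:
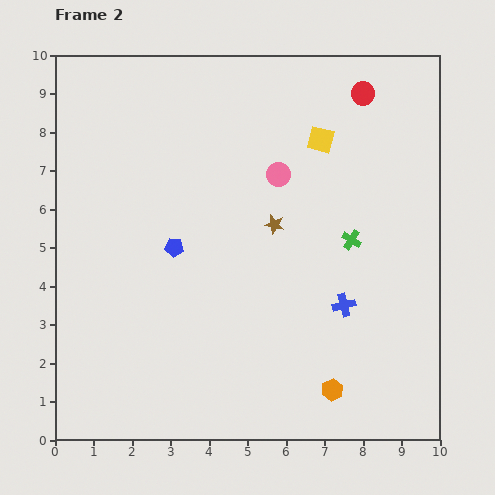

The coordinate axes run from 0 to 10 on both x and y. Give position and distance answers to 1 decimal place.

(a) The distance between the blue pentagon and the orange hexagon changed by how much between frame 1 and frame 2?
-1.1

Distance in frame 1: 6.6. Distance in frame 2: 5.5.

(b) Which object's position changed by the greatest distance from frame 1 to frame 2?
the blue pentagon

(moved 4.0; next 3.4)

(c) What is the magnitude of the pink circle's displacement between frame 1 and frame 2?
1.2

The pink circle moved from (5.1, 7.9) to (5.8, 6.9), a distance of √(0.7² + 1.0²) ≈ 1.2.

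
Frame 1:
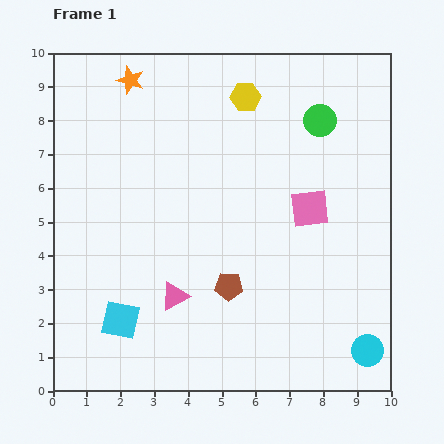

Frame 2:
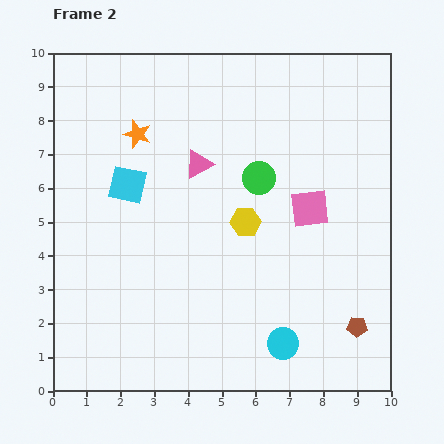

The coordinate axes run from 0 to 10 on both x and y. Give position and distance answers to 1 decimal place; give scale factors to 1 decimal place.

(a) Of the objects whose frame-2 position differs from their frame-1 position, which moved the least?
the orange star

(moved 1.6)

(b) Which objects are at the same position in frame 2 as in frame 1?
the pink square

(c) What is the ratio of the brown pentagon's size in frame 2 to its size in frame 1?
0.7×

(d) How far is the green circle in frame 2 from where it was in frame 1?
2.5

The green circle moved from (7.9, 8.0) to (6.1, 6.3), a distance of √(1.8² + 1.7²) ≈ 2.5.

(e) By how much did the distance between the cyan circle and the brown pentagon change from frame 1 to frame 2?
-2.2

Distance in frame 1: 4.5. Distance in frame 2: 2.3.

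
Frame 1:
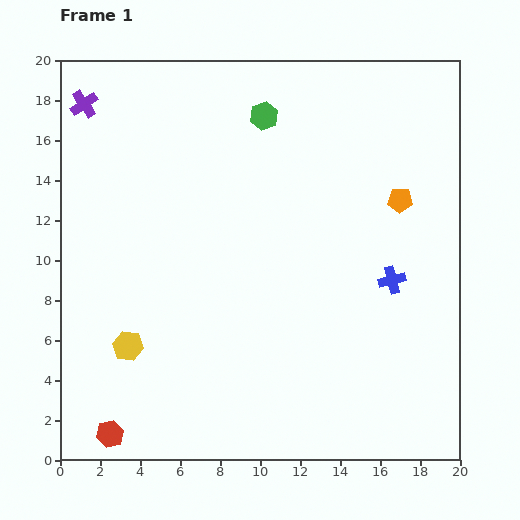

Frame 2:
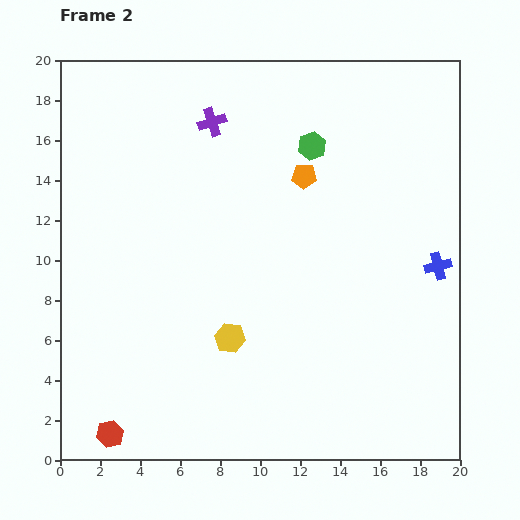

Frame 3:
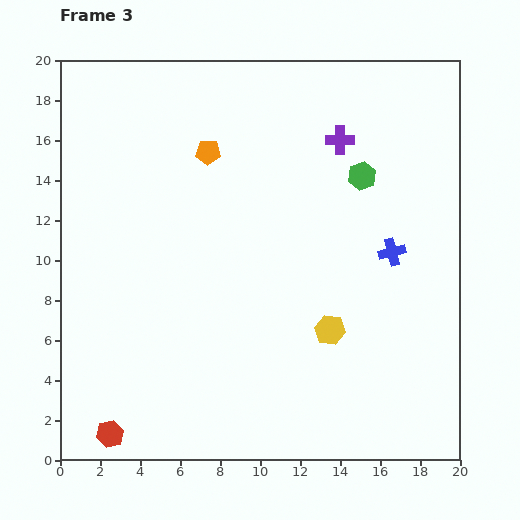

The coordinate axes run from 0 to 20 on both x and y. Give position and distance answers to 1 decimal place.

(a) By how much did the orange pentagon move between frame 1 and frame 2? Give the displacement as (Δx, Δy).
(-4.8, 1.2)

The orange pentagon was at (17.0, 13.0) in frame 1 and (12.2, 14.2) in frame 2.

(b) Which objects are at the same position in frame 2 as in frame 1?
the red hexagon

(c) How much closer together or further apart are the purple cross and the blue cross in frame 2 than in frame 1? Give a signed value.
-4.3

Distance in frame 1: 17.7. Distance in frame 2: 13.4.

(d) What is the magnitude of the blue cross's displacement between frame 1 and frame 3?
1.4

The blue cross moved from (16.6, 9.0) to (16.6, 10.4), a distance of √(0.0² + 1.4²) ≈ 1.4.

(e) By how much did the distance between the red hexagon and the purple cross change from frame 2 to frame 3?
+2.3

Distance in frame 2: 16.4. Distance in frame 3: 18.7.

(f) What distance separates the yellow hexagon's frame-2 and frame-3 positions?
5.0

The yellow hexagon moved from (8.5, 6.1) to (13.5, 6.5), a distance of √(5.0² + 0.4²) ≈ 5.0.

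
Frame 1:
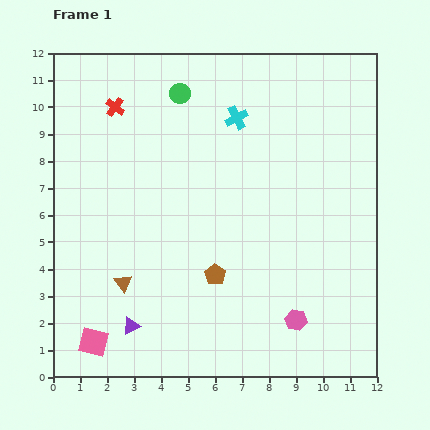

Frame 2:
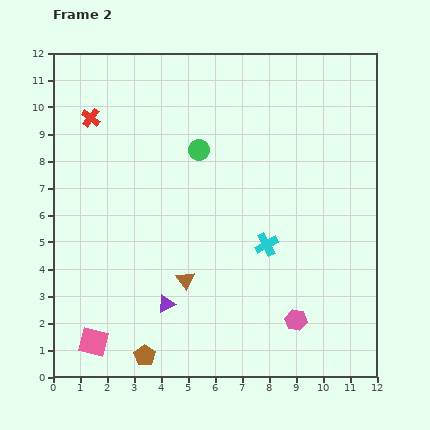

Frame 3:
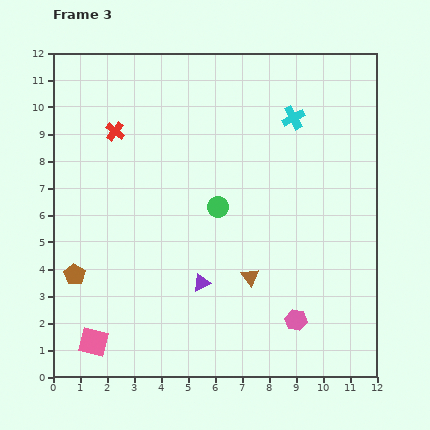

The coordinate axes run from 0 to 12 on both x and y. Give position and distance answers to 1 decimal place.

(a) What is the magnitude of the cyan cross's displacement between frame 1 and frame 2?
4.8

The cyan cross moved from (6.8, 9.6) to (7.9, 4.9), a distance of √(1.1² + 4.7²) ≈ 4.8.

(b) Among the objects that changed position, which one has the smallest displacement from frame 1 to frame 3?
the red cross

(moved 0.9)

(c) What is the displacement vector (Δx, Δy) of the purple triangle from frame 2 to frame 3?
(1.3, 0.8)

The purple triangle was at (4.2, 2.7) in frame 2 and (5.5, 3.5) in frame 3.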